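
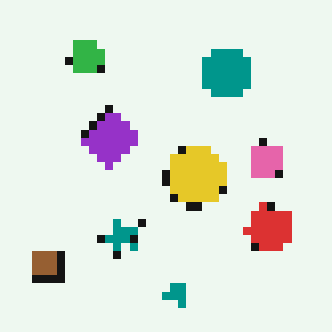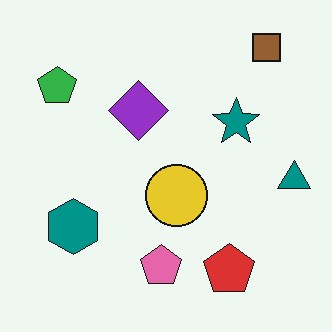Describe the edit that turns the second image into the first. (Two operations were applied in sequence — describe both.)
This is the original image transposed (reflected across the top-left ↔ bottom-right diagonal), then moderately pixelated.

Shapes have swapped their row and column positions — what was in the top-right is now in the bottom-left — a diagonal reflection. Shapes are reduced to large square blocks; fine edges and outlines are lost — a downscale-then-upscale (mosaic) effect.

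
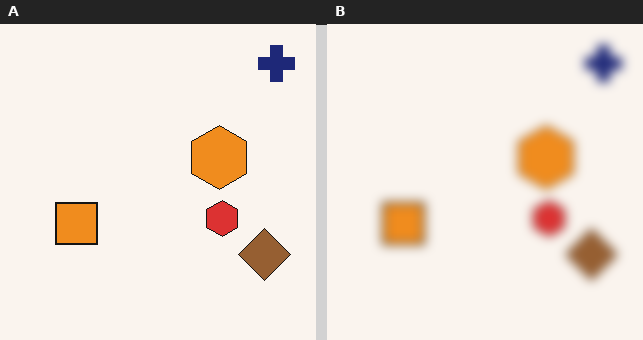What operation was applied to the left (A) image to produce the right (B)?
The transformation is: heavily blurred.

Shape edges and outlines are uniformly softened across the whole image.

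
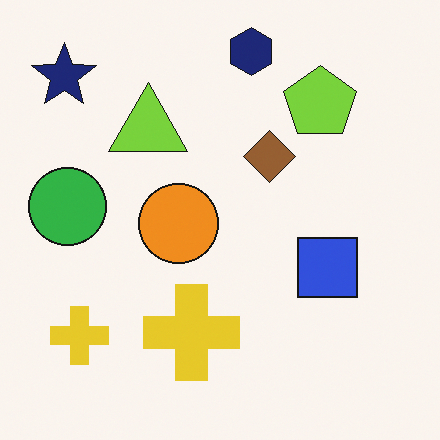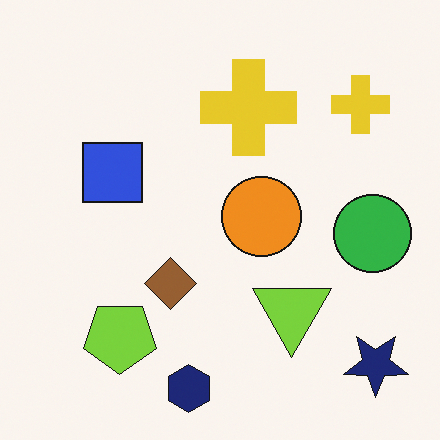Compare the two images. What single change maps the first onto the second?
The image was rotated 180°.

The navy star sits in the top-left of the first image and the bottom-right of the second — consistent with a whole-image 180° rotation.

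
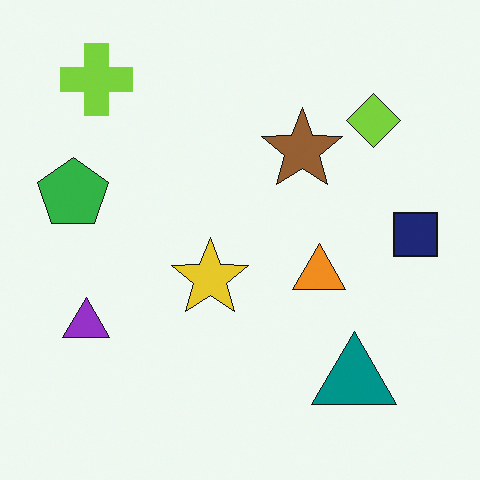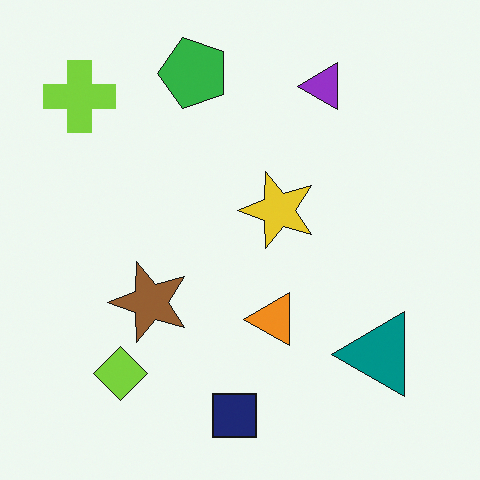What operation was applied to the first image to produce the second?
This is the original image transposed (reflected across the top-left ↔ bottom-right diagonal).

Shapes have swapped their row and column positions — what was in the top-right is now in the bottom-left — a diagonal reflection.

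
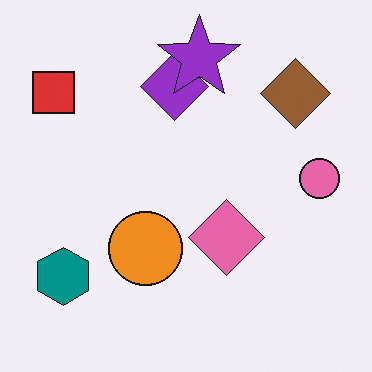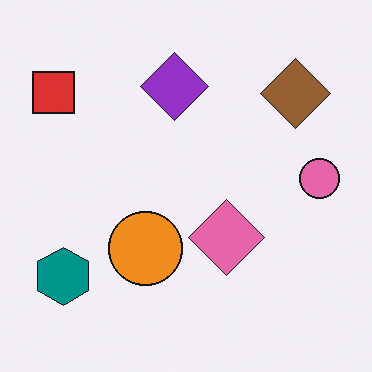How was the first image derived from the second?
The first image is the second overlaid with an additional purple star.

A purple star appears in the first image that is absent from the second.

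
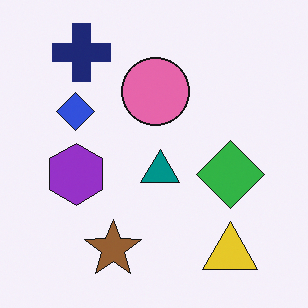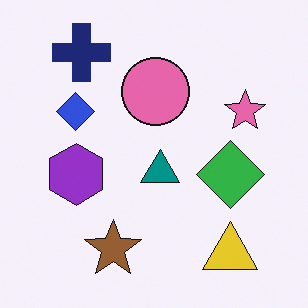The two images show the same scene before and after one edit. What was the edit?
The transformation is: overlaid with an additional pink star.

A pink star appears in the second image that is absent from the first.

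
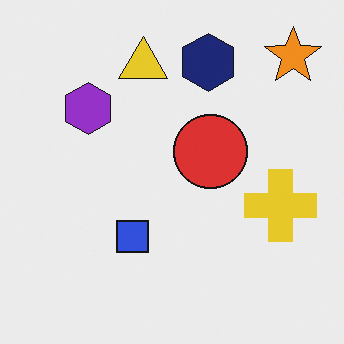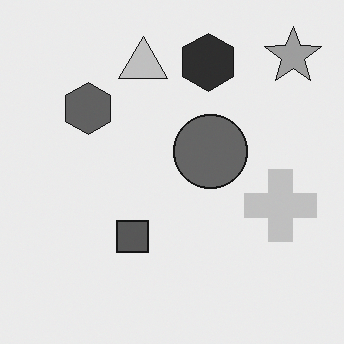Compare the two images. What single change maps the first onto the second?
This is the original image converted to grayscale.

All color is removed — every shape is now a shade of grey.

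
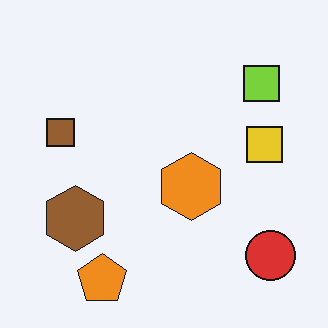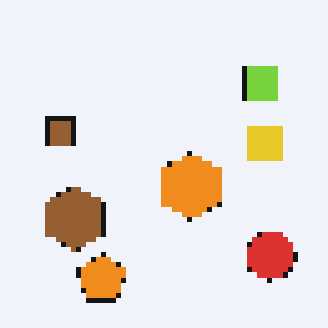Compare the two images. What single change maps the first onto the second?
Lightly pixelated (a mild mosaic effect).

Shapes are reduced to large square blocks; fine edges and outlines are lost — a downscale-then-upscale (mosaic) effect.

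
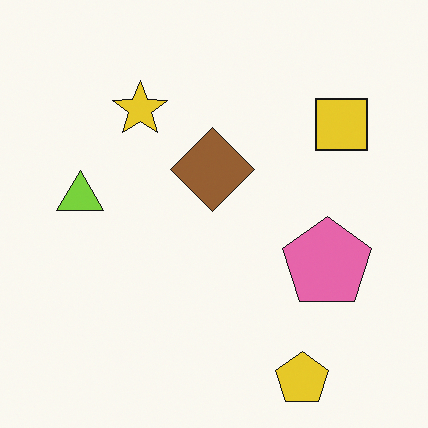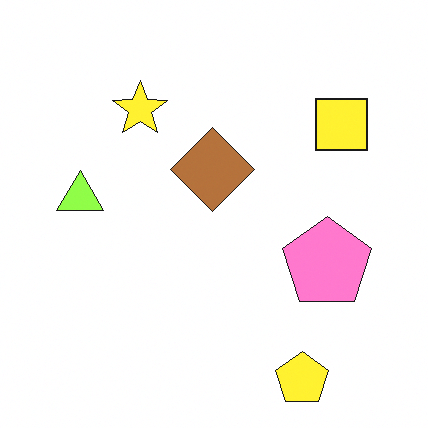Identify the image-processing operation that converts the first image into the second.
Slightly brightened.

Every pixel — background and shapes alike — is uniformly brightened.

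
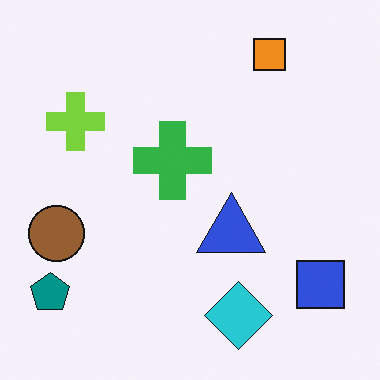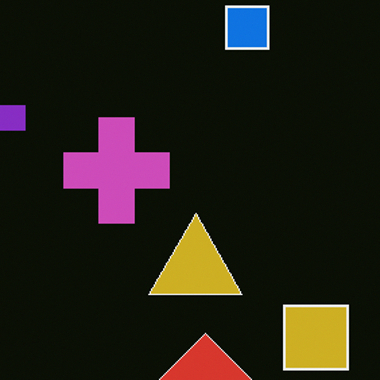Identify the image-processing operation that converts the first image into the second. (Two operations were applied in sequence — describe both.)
Color-inverted (negative), then cropped slightly and scaled back up.

The light background has become dark and every shape's color is its complement — a photographic negative. The visible shapes are larger and the field of view is narrower; shapes near the original edges may be partly or wholly outside the frame — a crop-and-rescale.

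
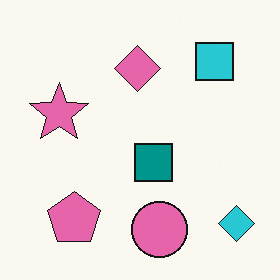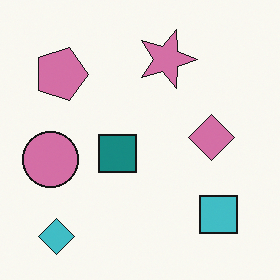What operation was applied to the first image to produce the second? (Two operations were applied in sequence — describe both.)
Rotated 90° clockwise, then slightly desaturated.

The cyan diamond sits in the bottom-right of the first image and the bottom-left of the second — consistent with a whole-image 90° clockwise rotation. All colors are more muted and greyish — a global saturation change.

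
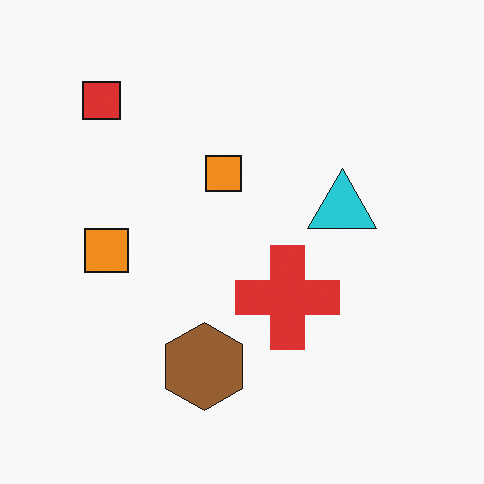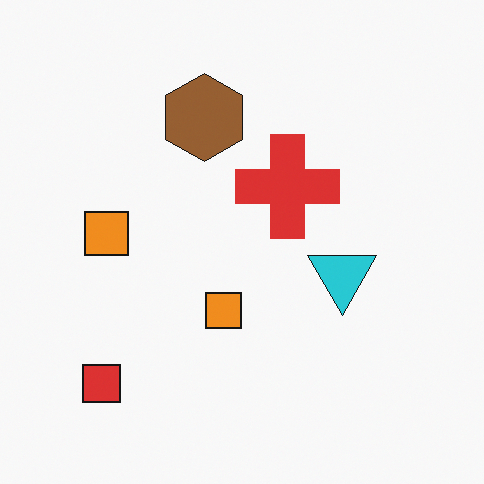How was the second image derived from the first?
Flipped vertically (top ↔ bottom).

The red square is in the top-left of the first image and the bottom-left of the second — shapes on opposite sides of the horizontal midline have swapped in a mirror flip.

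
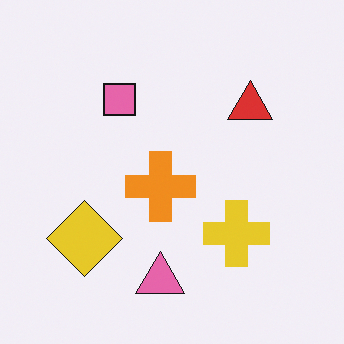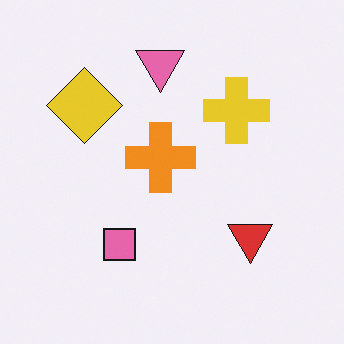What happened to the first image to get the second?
The image was flipped vertically (top ↔ bottom).

The pink triangle is in the bottom of the first image and the top of the second — shapes on opposite sides of the horizontal midline have swapped in a mirror flip.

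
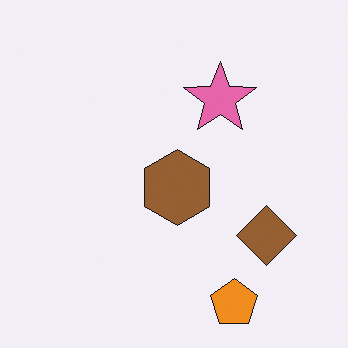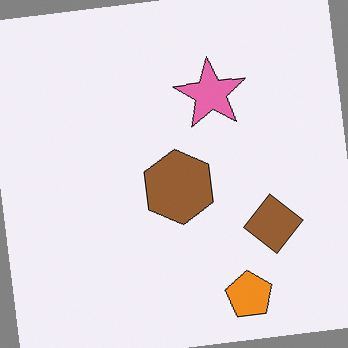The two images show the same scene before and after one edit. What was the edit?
This is the original image rotated counter-clockwise by a small amount.

Every shape is tilted by the same angle and the image corners show triangular fill wedges — a whole-image rotation by a non-right angle.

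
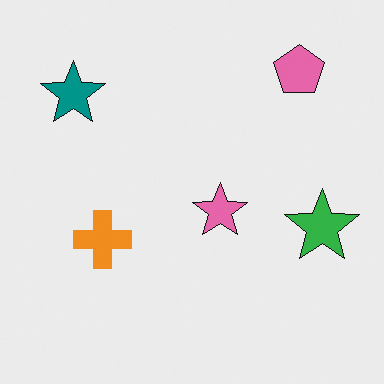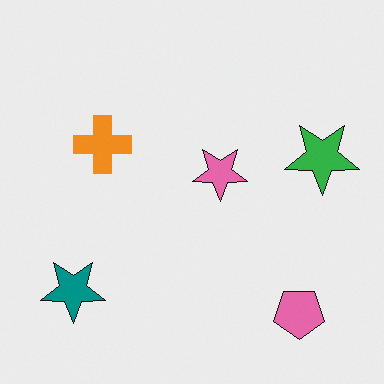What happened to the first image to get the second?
Flipped vertically (top ↔ bottom).

The pink pentagon is in the top-right of the first image and the bottom-right of the second — shapes on opposite sides of the horizontal midline have swapped in a mirror flip.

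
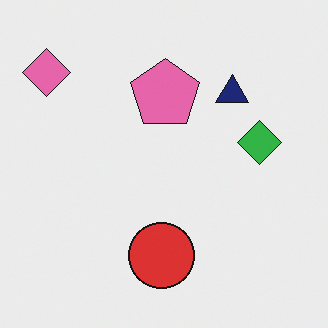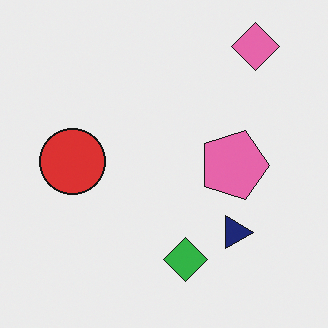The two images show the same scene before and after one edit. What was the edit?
The image was rotated 90° clockwise.

The pink diamond sits in the top-left of the first image and the top-right of the second — consistent with a whole-image 90° clockwise rotation.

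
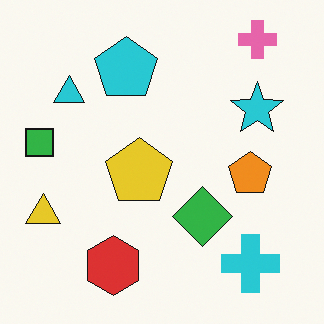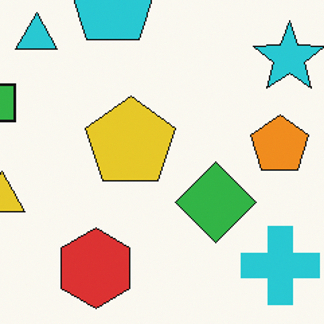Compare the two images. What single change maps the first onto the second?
The second image is the first cropped to a modestly smaller region and rescaled.

The visible shapes are larger and the field of view is narrower; shapes near the original edges may be partly or wholly outside the frame — a crop-and-rescale.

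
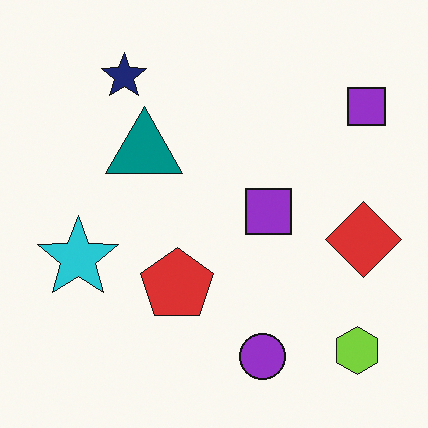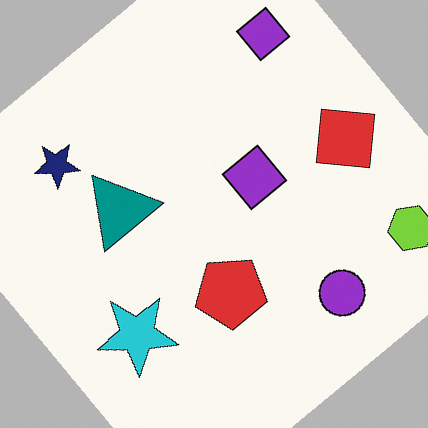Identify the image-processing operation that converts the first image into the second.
The transformation is: rotated counter-clockwise by a large amount — several tens of degrees.

Every shape is tilted by the same angle and the image corners show triangular fill wedges — a whole-image rotation by a non-right angle.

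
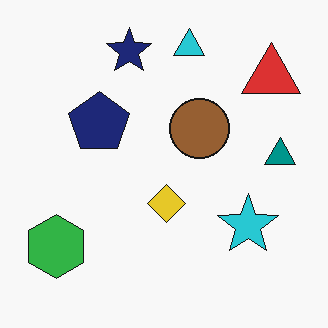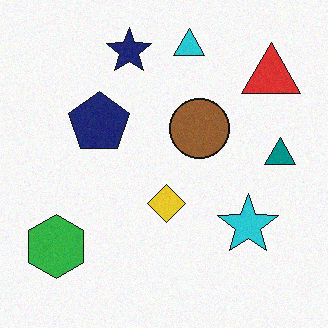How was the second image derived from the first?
Degraded with light additive noise.

Random speckle covers the whole image, including the flat background.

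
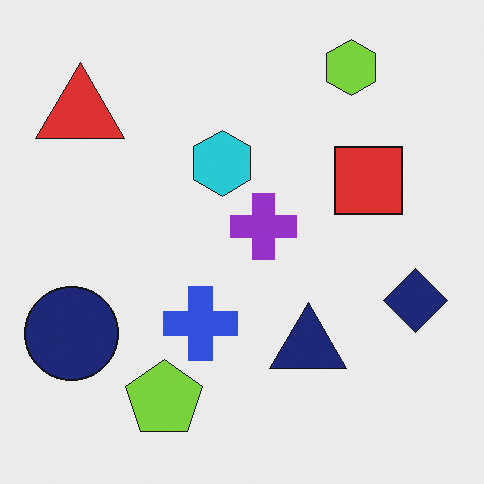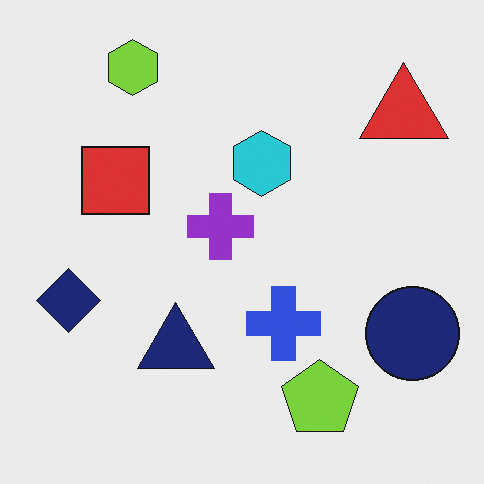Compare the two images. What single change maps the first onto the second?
The image was flipped horizontally (left ↔ right).

The navy diamond is in the right of the first image and the left of the second — shapes on opposite sides of the vertical midline have swapped in a mirror flip.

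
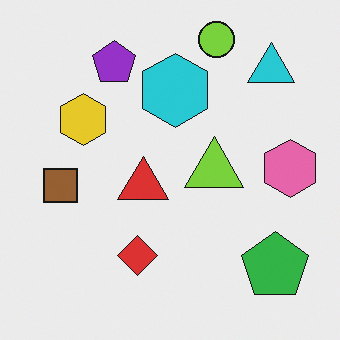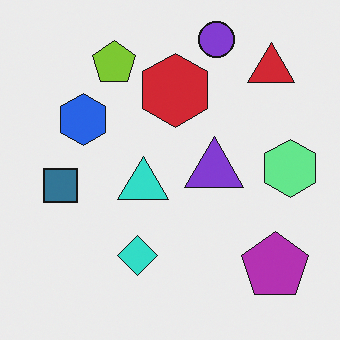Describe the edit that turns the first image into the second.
Hue-shifted through roughly half the color wheel.

Every shape's color has rotated by the same amount around the hue wheel — a uniform hue shift.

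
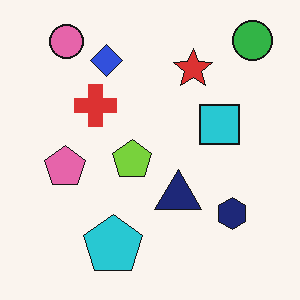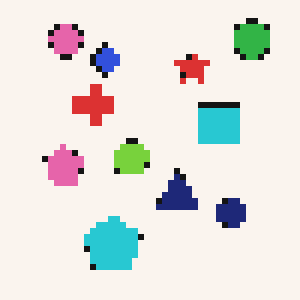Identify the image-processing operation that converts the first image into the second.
Moderately pixelated.

Shapes are reduced to large square blocks; fine edges and outlines are lost — a downscale-then-upscale (mosaic) effect.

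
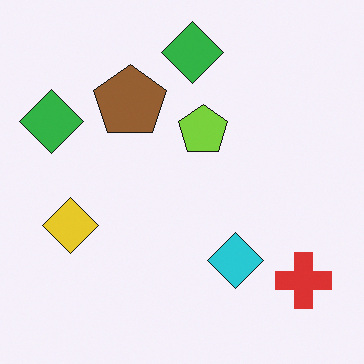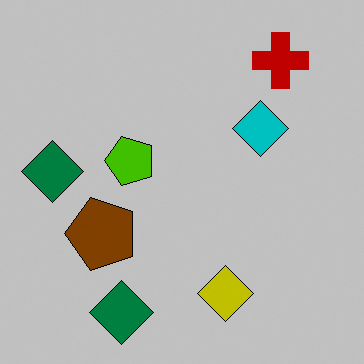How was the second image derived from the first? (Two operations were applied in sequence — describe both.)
The transformation is: rotated 90° counter-clockwise, then aggressively posterized.

The red cross sits in the bottom-right of the first image and the top-right of the second — consistent with a whole-image 90° counter-clockwise rotation. Each flat color has snapped to a coarser quantized level — most visibly, the near-white background has dropped to a flat grey.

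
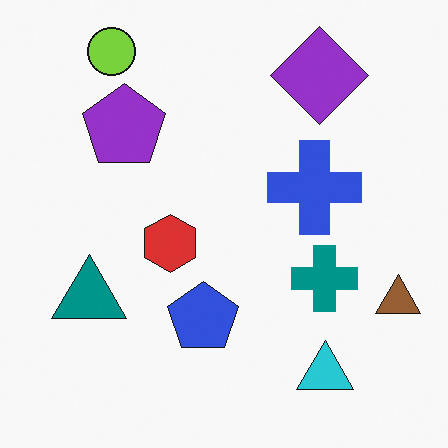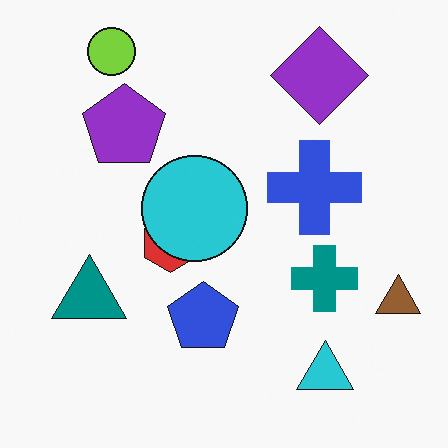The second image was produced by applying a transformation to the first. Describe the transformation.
It was overlaid with an additional cyan circle.

A cyan circle appears in the second image that is absent from the first.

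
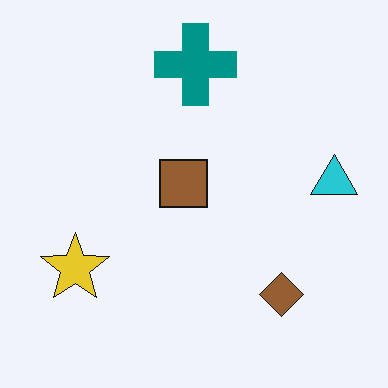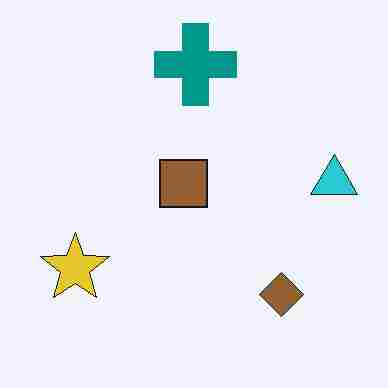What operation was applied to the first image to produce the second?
The transformation is: degraded with heavy JPEG compression.

Blocky 8×8 compression artifacts appear around shape edges and the flat background shows ringing — characteristic JPEG degradation.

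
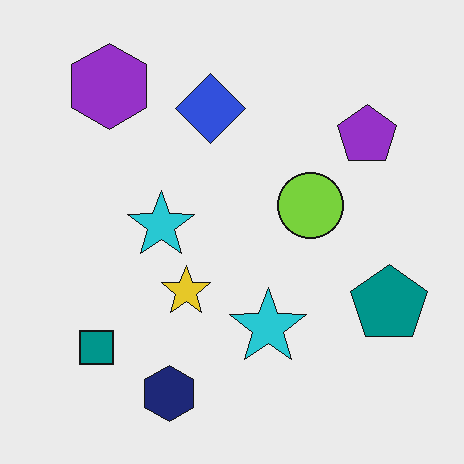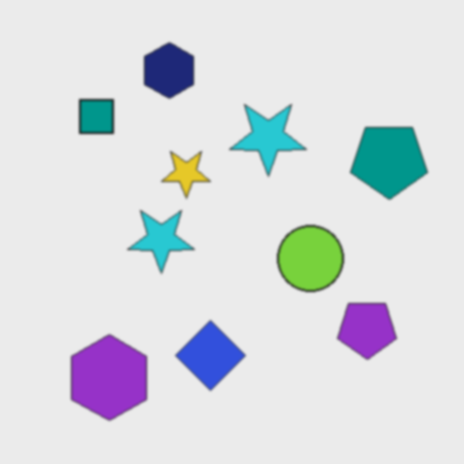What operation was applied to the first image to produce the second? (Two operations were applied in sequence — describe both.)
The second image is the first given a subtle gaussian blur, then flipped vertically (top ↔ bottom).

Shape edges and outlines are uniformly softened across the whole image. The navy hexagon is in the bottom of the first image and the top of the second — shapes on opposite sides of the horizontal midline have swapped in a mirror flip.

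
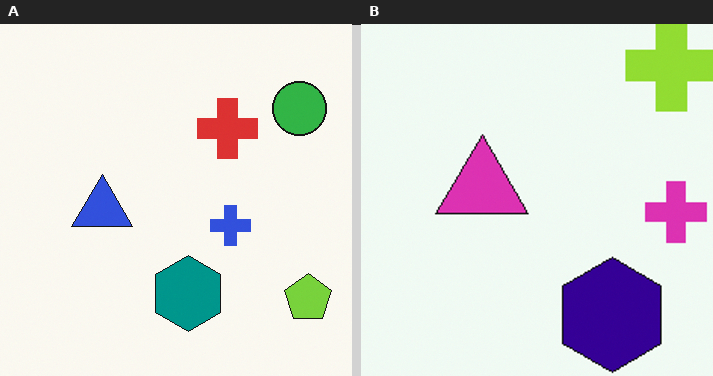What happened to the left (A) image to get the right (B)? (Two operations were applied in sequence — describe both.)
The right (B) image is the left (A) hue-shifted noticeably, then cropped to a modestly smaller region and rescaled.

Every shape's color has rotated by the same amount around the hue wheel — a uniform hue shift. The visible shapes are larger and the field of view is narrower; shapes near the original edges may be partly or wholly outside the frame — a crop-and-rescale.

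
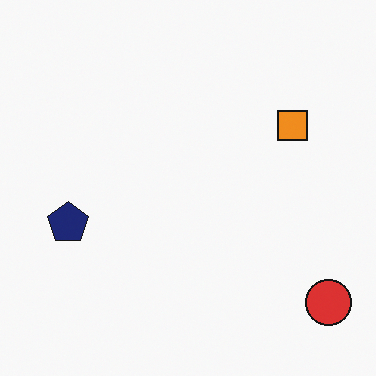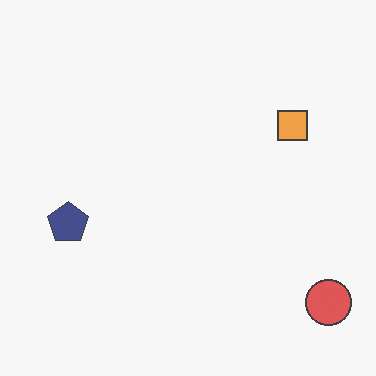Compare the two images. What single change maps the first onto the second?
This is the original image given slightly reduced contrast.

Tones are pushed toward mid-grey across the whole image — a global contrast change.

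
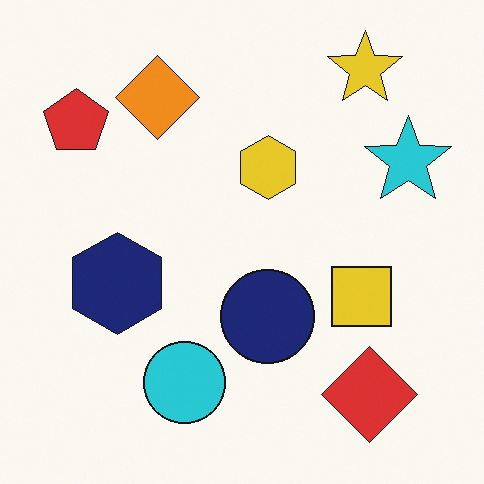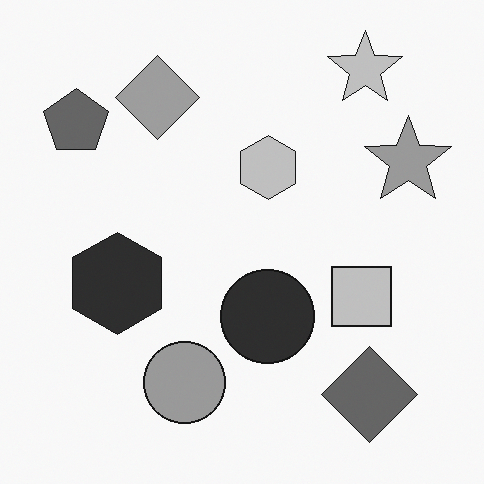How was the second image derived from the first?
It was converted to grayscale.

All color is removed — every shape is now a shade of grey.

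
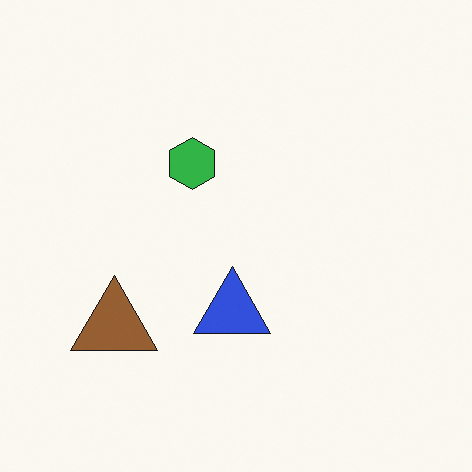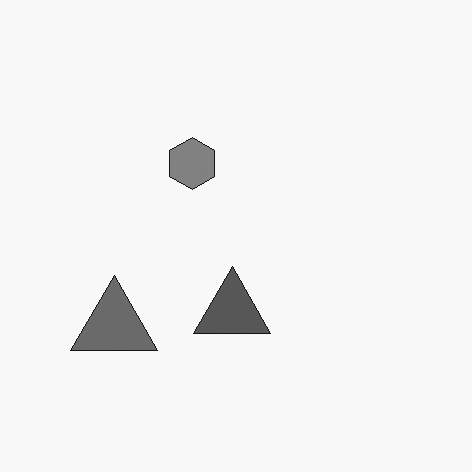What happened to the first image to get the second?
This is the original image converted to grayscale.

All color is removed — every shape is now a shade of grey.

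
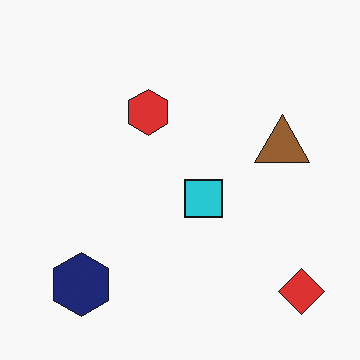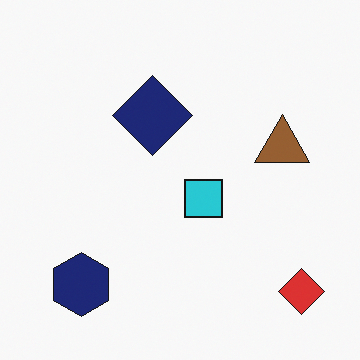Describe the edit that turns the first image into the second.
This is the original image overlaid with an additional navy diamond.

A navy diamond appears in the second image that is absent from the first.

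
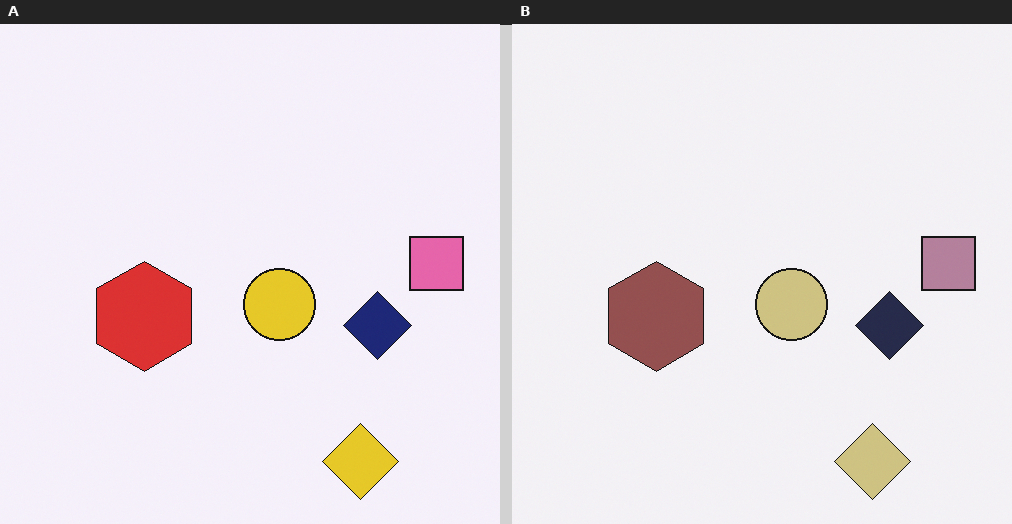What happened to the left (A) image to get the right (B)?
The right (B) image is the left (A) made much more muted (saturation change).

All colors are more muted and greyish — a global saturation change.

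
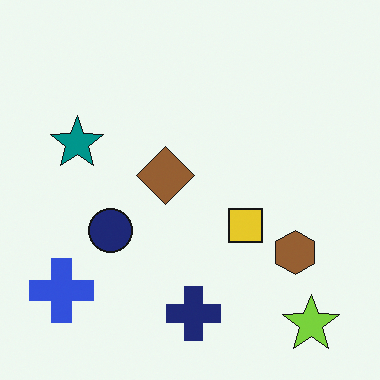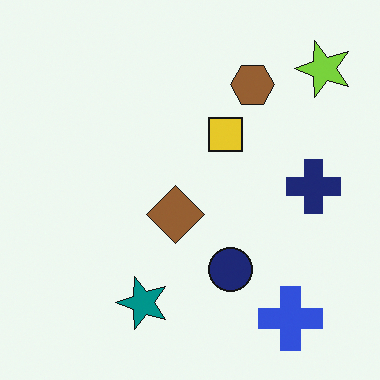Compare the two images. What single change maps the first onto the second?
It was rotated 90° counter-clockwise.

The lime star sits in the bottom-right of the first image and the top-right of the second — consistent with a whole-image 90° counter-clockwise rotation.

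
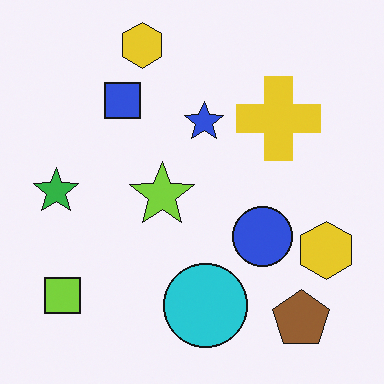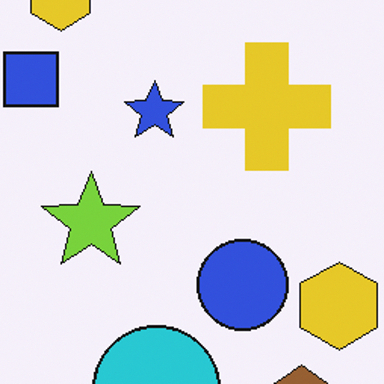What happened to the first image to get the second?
The image was cropped to a modestly smaller region and rescaled.

The visible shapes are larger and the field of view is narrower; shapes near the original edges may be partly or wholly outside the frame — a crop-and-rescale.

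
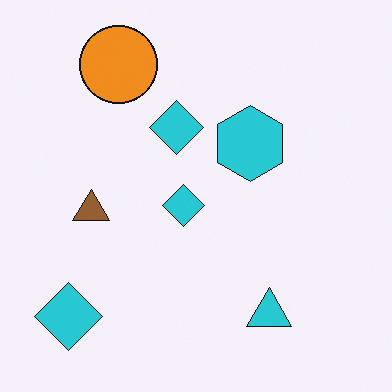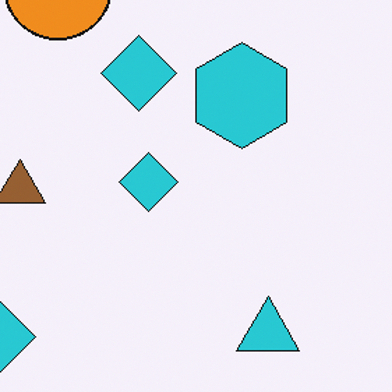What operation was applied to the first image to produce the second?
It was cropped slightly and scaled back up.

The visible shapes are larger and the field of view is narrower; shapes near the original edges may be partly or wholly outside the frame — a crop-and-rescale.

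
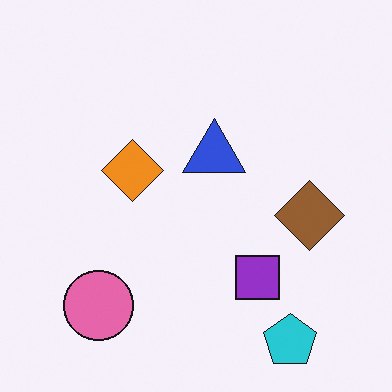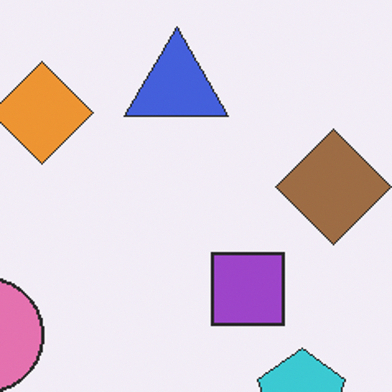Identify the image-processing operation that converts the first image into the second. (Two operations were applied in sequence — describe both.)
This is the original image cropped tightly and scaled back up, then given slightly reduced contrast.

The visible shapes are larger and the field of view is narrower; shapes near the original edges may be partly or wholly outside the frame — a crop-and-rescale. Tones are pushed toward mid-grey across the whole image — a global contrast change.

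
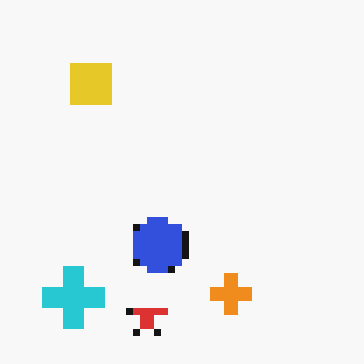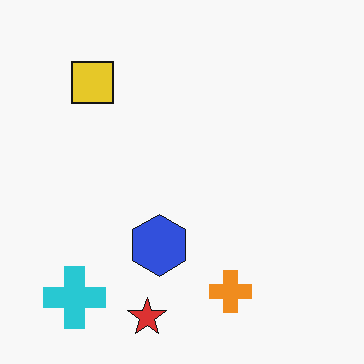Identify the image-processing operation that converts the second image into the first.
It was moderately pixelated.

Shapes are reduced to large square blocks; fine edges and outlines are lost — a downscale-then-upscale (mosaic) effect.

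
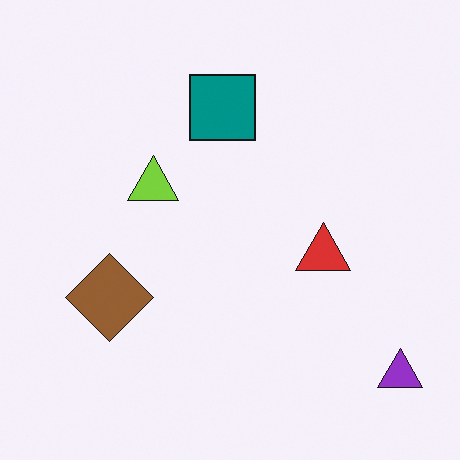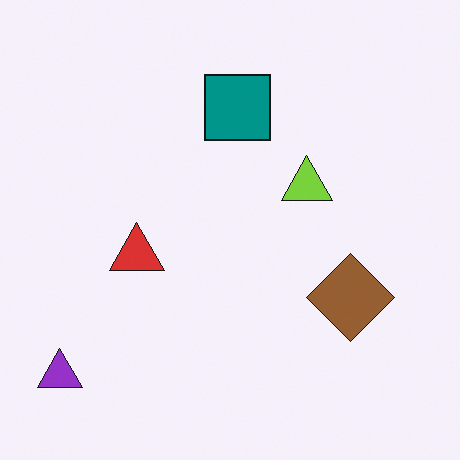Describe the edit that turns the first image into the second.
It was flipped horizontally (left ↔ right).

The purple triangle is in the bottom-right of the first image and the bottom-left of the second — shapes on opposite sides of the vertical midline have swapped in a mirror flip.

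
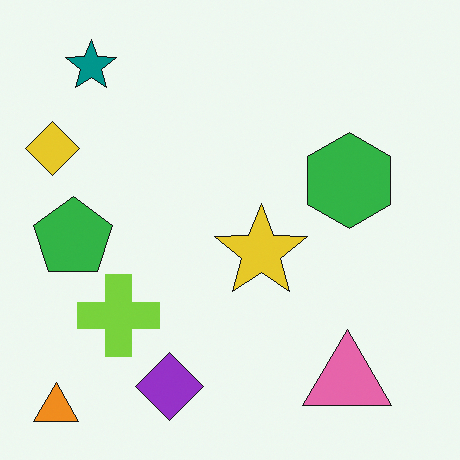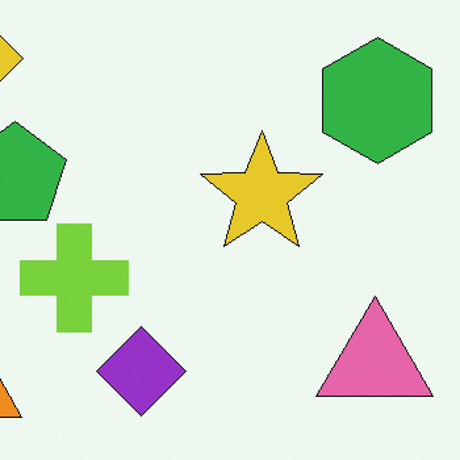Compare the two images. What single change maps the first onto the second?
The image was cropped slightly and scaled back up.

The visible shapes are larger and the field of view is narrower; shapes near the original edges may be partly or wholly outside the frame — a crop-and-rescale.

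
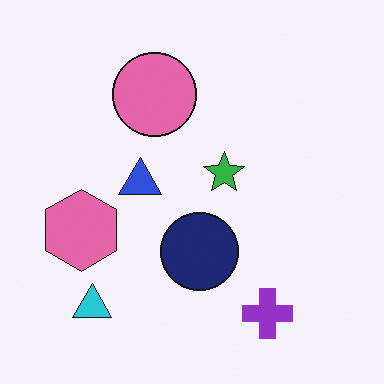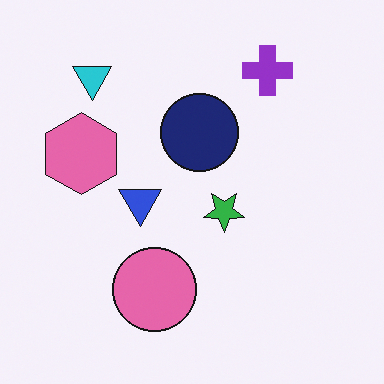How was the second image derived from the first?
Flipped vertically (top ↔ bottom).

The purple cross is in the bottom-right of the first image and the top-right of the second — shapes on opposite sides of the horizontal midline have swapped in a mirror flip.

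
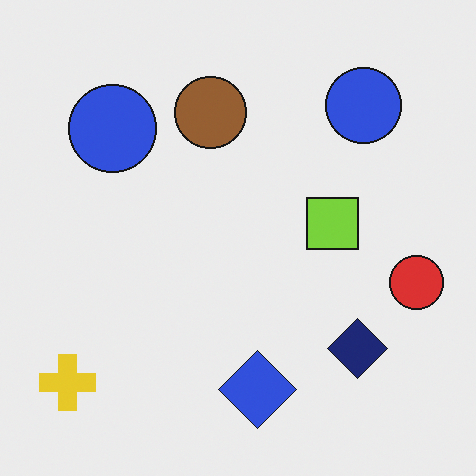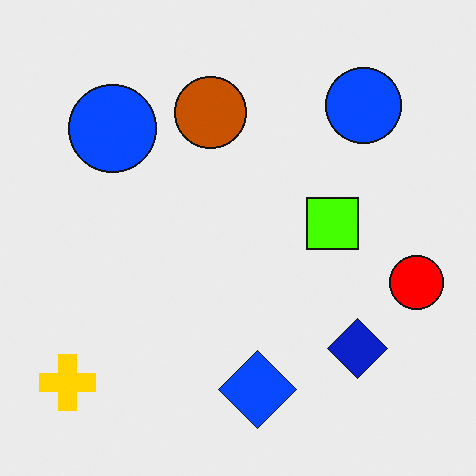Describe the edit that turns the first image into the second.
The second image is the first heavily oversaturated.

All colors are more vivid — a global saturation change.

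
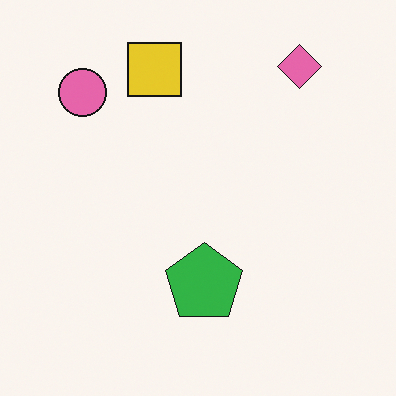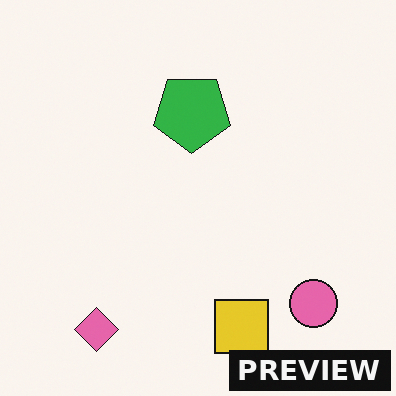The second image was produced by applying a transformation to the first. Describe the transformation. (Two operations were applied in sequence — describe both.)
The transformation is: rotated 180°, then watermarked with the text "PREVIEW" in the lower-right corner.

The pink diamond sits in the top-right of the first image and the bottom-left of the second — consistent with a whole-image 180° rotation. A dark label reading "PREVIEW" appears in the lower-right corner.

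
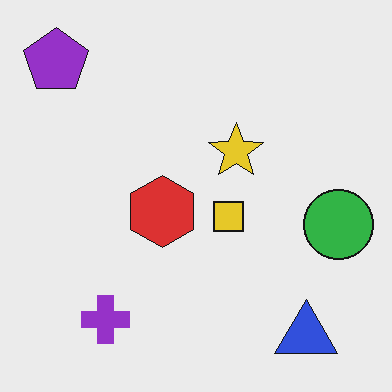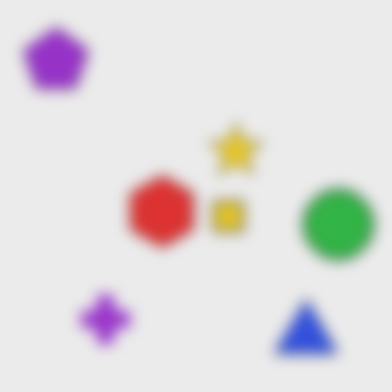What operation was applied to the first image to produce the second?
The image was strongly gaussian-blurred.

Shape edges and outlines are uniformly softened across the whole image.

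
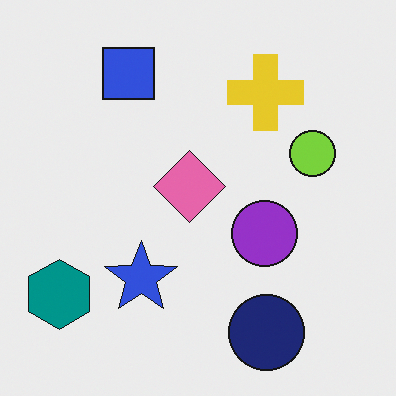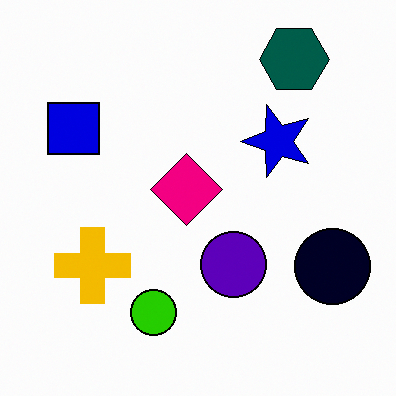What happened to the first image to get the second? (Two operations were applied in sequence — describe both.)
It was given much higher contrast, then transposed (reflected across the top-left ↔ bottom-right diagonal).

Tones are pushed away from mid-grey across the whole image — a global contrast change. Shapes have swapped their row and column positions — what was in the top-right is now in the bottom-left — a diagonal reflection.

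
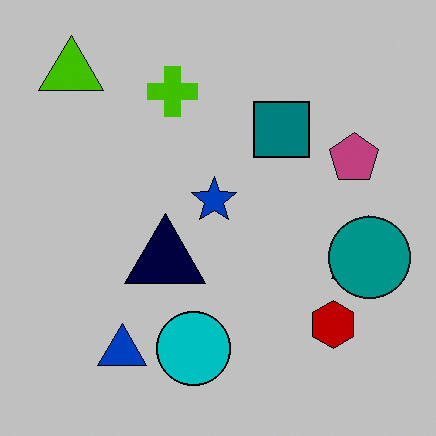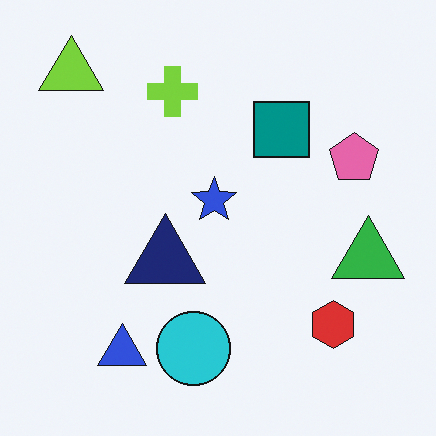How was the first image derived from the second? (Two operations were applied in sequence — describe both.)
The transformation is: aggressively posterized, then overlaid with an additional teal circle.

Each flat color has snapped to a coarser quantized level — most visibly, the near-white background has dropped to a flat grey. A teal circle appears in the first image that is absent from the second.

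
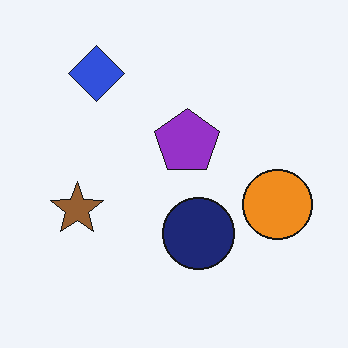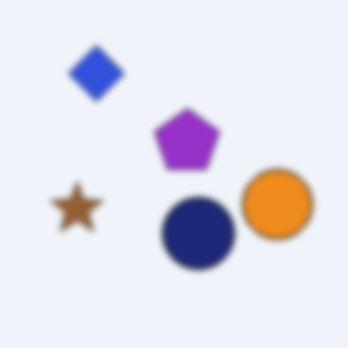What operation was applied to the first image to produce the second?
It was noticeably gaussian-blurred.

Shape edges and outlines are uniformly softened across the whole image.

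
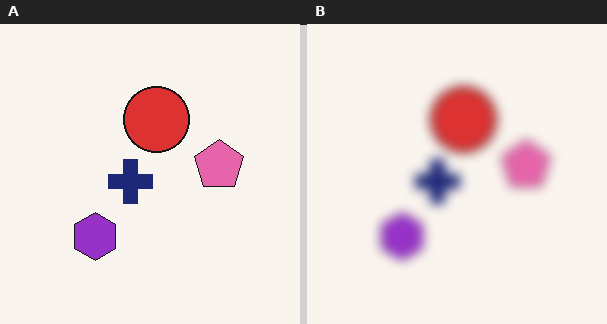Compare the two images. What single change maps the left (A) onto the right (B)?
Strongly gaussian-blurred.

Shape edges and outlines are uniformly softened across the whole image.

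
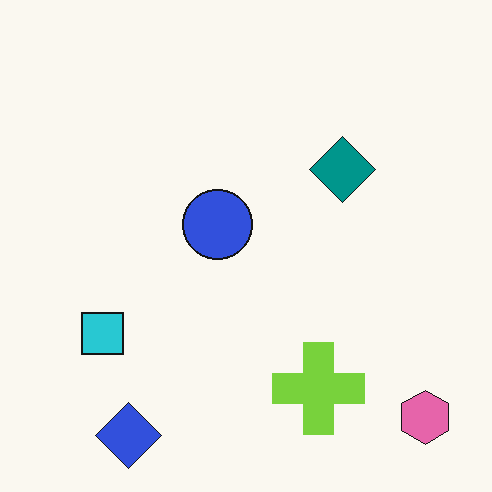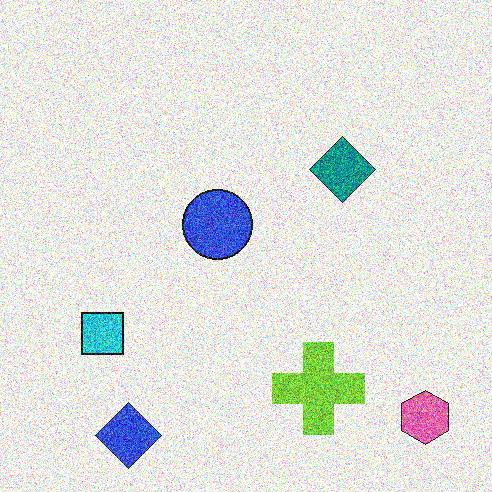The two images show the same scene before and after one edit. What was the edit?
The image was degraded with strong gaussian noise.

Random speckle covers the whole image, including the flat background.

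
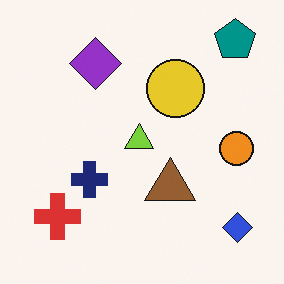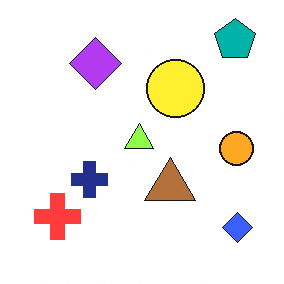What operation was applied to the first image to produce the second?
The image was slightly brightened.

Every pixel — background and shapes alike — is uniformly brightened.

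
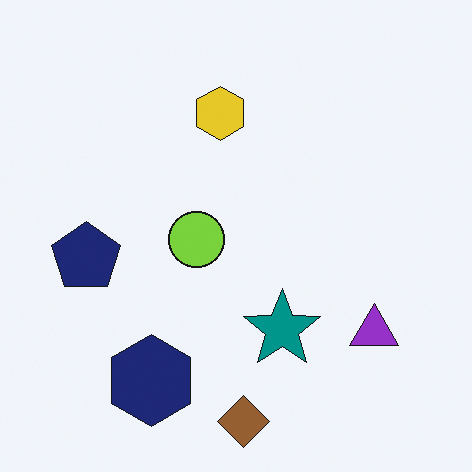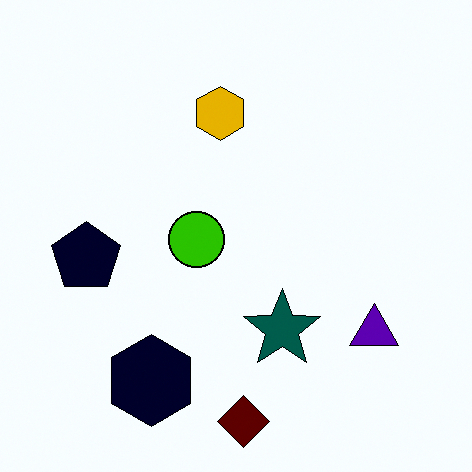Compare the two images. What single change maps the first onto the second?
It was boosted in contrast.

Tones are pushed away from mid-grey across the whole image — a global contrast change.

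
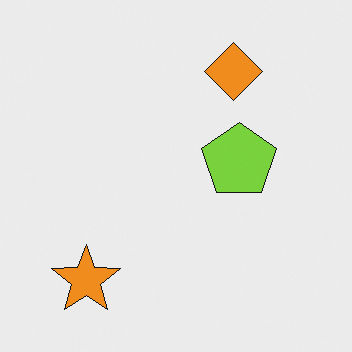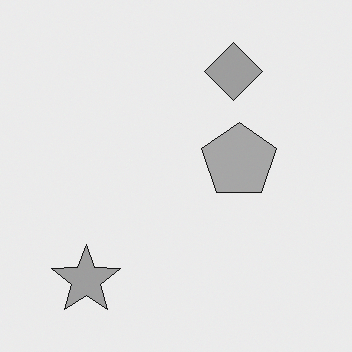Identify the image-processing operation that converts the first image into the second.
Converted to grayscale.

All color is removed — every shape is now a shade of grey.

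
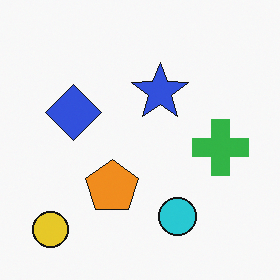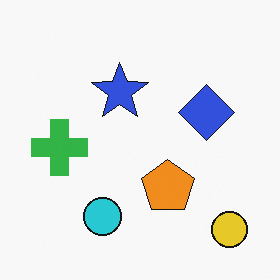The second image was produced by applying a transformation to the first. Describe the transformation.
It was flipped horizontally (left ↔ right).

The yellow circle is in the bottom-left of the first image and the bottom-right of the second — shapes on opposite sides of the vertical midline have swapped in a mirror flip.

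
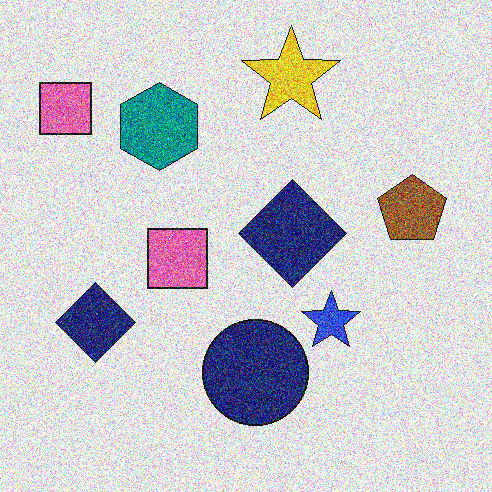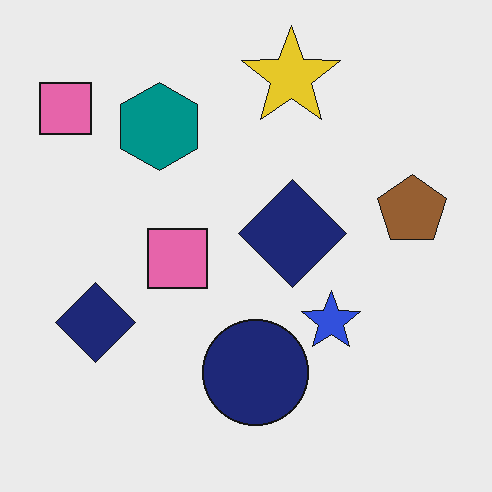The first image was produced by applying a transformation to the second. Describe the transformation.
The first image is the second degraded with heavy additive noise.

Random speckle covers the whole image, including the flat background.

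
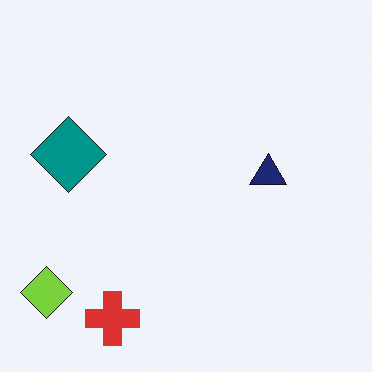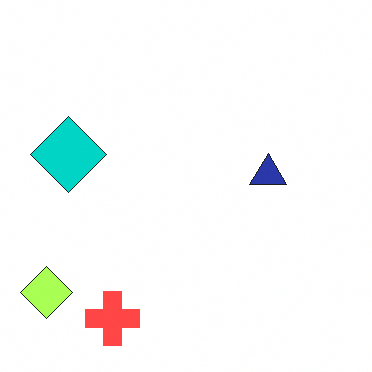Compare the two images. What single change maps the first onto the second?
This is the original image noticeably brightened.

Every pixel — background and shapes alike — is uniformly brightened.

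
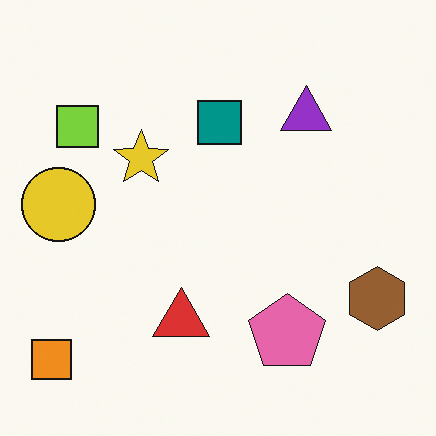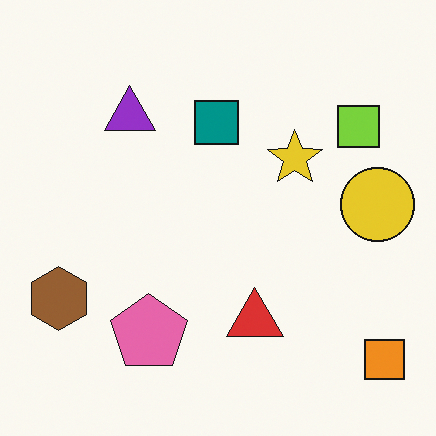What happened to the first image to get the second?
The transformation is: flipped horizontally (left ↔ right).

The orange square is in the bottom-left of the first image and the bottom-right of the second — shapes on opposite sides of the vertical midline have swapped in a mirror flip.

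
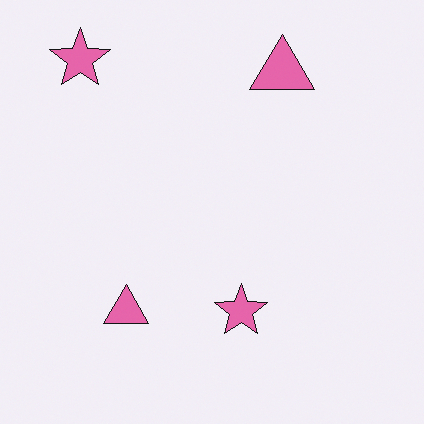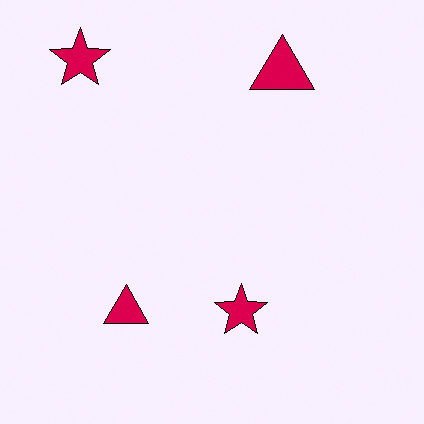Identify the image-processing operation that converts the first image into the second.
The second image is the first boosted in contrast.

Tones are pushed away from mid-grey across the whole image — a global contrast change.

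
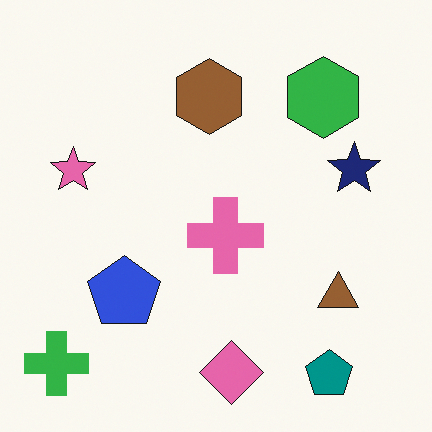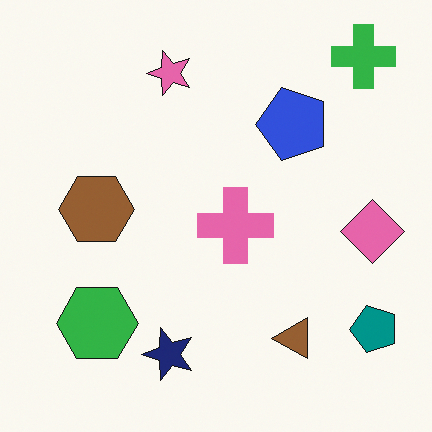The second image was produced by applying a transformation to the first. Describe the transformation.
The second image is the first transposed (reflected across the top-left ↔ bottom-right diagonal).

Shapes have swapped their row and column positions — what was in the top-right is now in the bottom-left — a diagonal reflection.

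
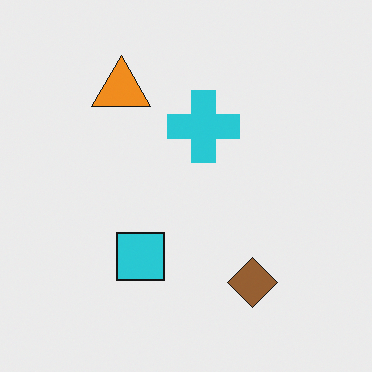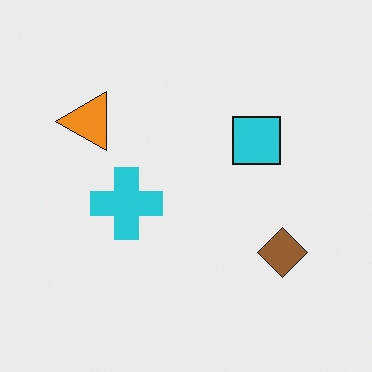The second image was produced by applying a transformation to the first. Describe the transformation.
The transformation is: transposed (reflected across the top-left ↔ bottom-right diagonal).

Shapes have swapped their row and column positions — what was in the top-right is now in the bottom-left — a diagonal reflection.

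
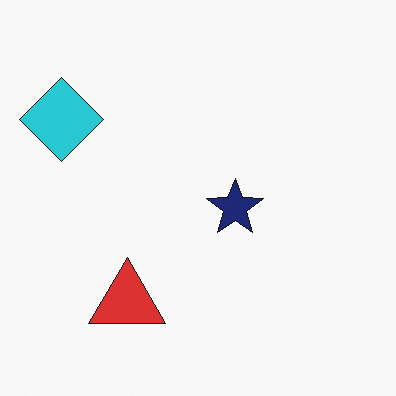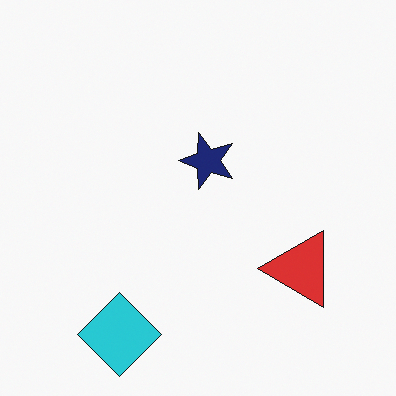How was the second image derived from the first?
The image was rotated 90° counter-clockwise.

The cyan diamond sits in the top-left of the first image and the bottom-left of the second — consistent with a whole-image 90° counter-clockwise rotation.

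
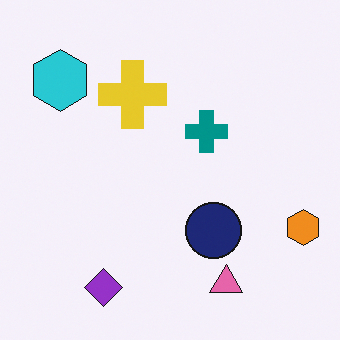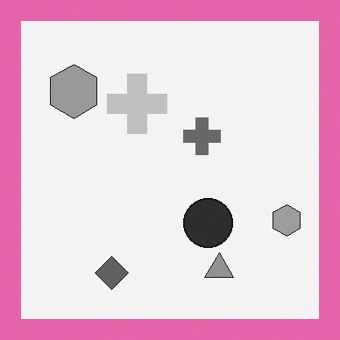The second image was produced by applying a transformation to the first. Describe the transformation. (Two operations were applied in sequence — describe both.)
The transformation is: converted to grayscale, then framed with a pink border.

All color is removed — every shape is now a shade of grey. A solid pink frame runs around the edge of the second image, with the content slightly shrunk inside it.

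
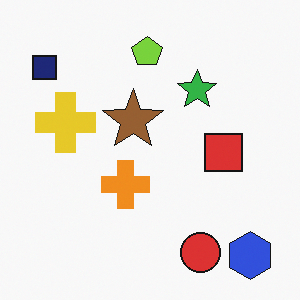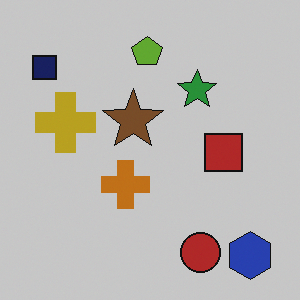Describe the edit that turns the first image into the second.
It was darkened a little.

Every pixel — background and shapes alike — is uniformly darkened.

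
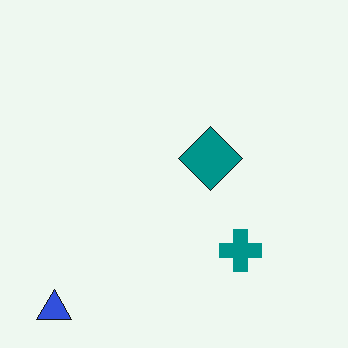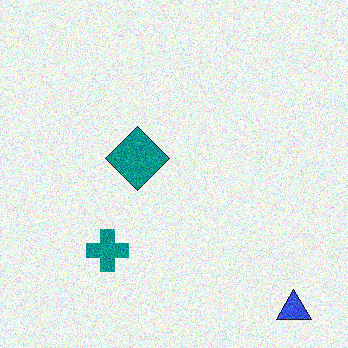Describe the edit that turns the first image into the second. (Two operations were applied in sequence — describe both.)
It was flipped horizontally (left ↔ right), then degraded with visible gaussian noise.

The blue triangle is in the bottom-left of the first image and the bottom-right of the second — shapes on opposite sides of the vertical midline have swapped in a mirror flip. Random speckle covers the whole image, including the flat background.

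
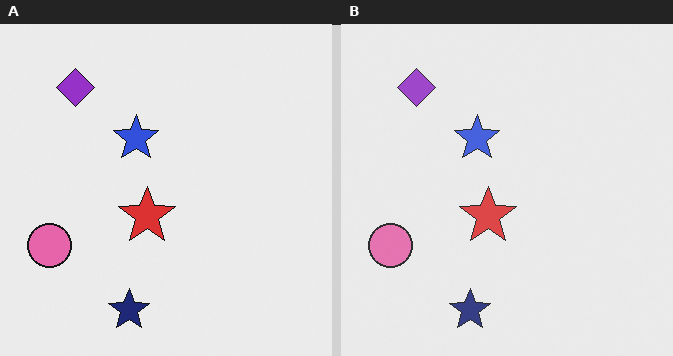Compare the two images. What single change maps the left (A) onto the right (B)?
Given slightly reduced contrast.

Tones are pushed toward mid-grey across the whole image — a global contrast change.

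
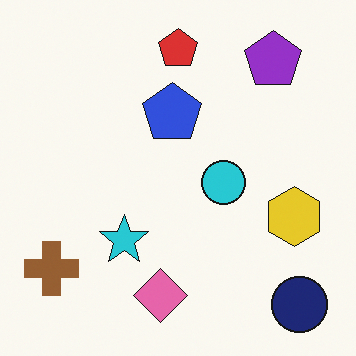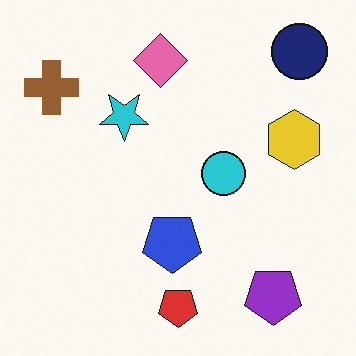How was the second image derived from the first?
The transformation is: flipped vertically (top ↔ bottom).

The red pentagon is in the top of the first image and the bottom of the second — shapes on opposite sides of the horizontal midline have swapped in a mirror flip.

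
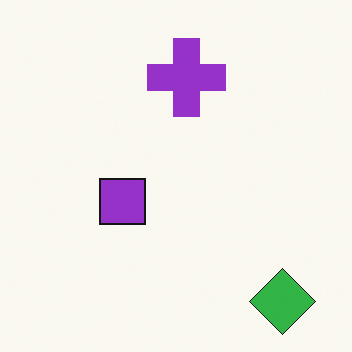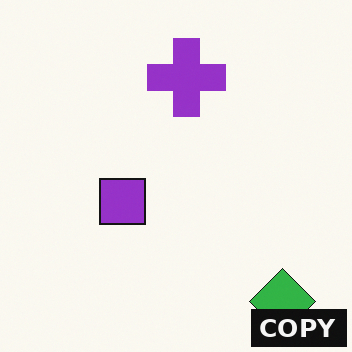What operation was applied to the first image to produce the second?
It was watermarked with the text "COPY" in the lower-right corner.

A dark label reading "COPY" appears in the lower-right corner.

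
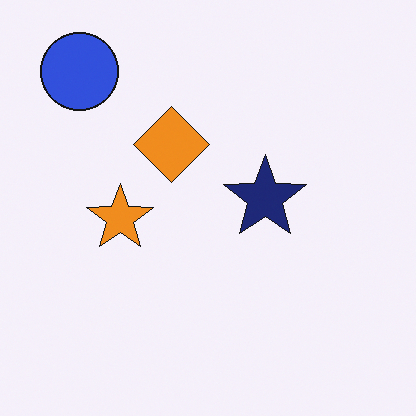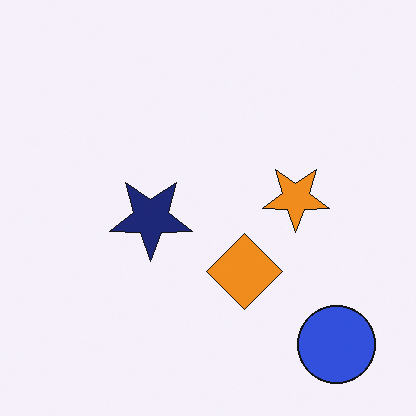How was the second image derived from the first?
This is the original image rotated 180°.

The blue circle sits in the top-left of the first image and the bottom-right of the second — consistent with a whole-image 180° rotation.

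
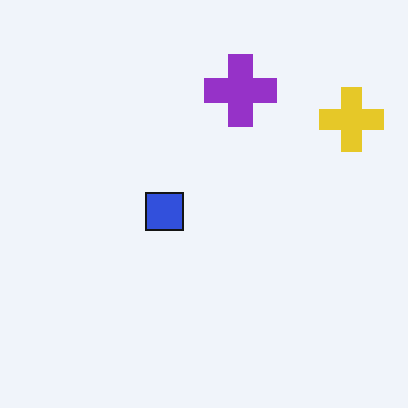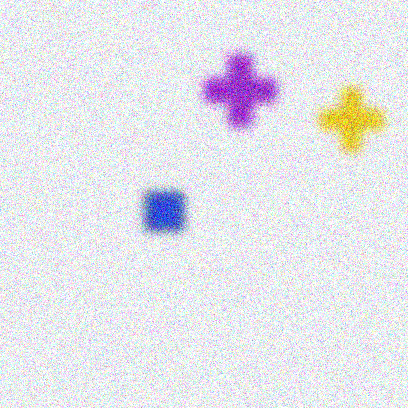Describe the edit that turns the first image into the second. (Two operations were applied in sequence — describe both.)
It was strongly gaussian-blurred, then degraded with strong gaussian noise.

Shape edges and outlines are uniformly softened across the whole image. Random speckle covers the whole image, including the flat background.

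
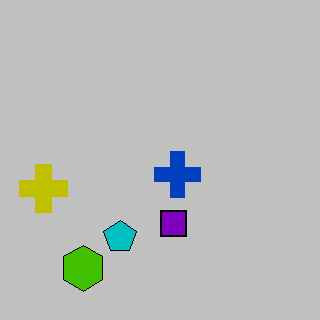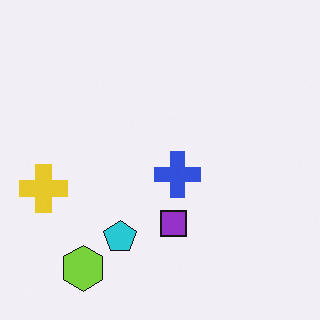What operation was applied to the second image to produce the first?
This is the original image heavily posterized to just a handful of flat colors.

Each flat color has snapped to a coarser quantized level — most visibly, the near-white background has dropped to a flat grey.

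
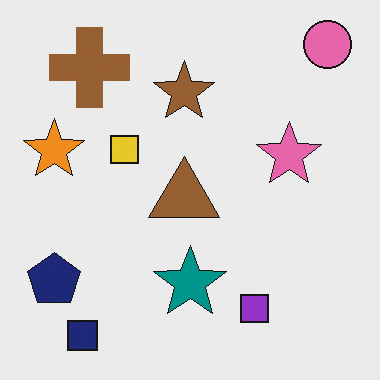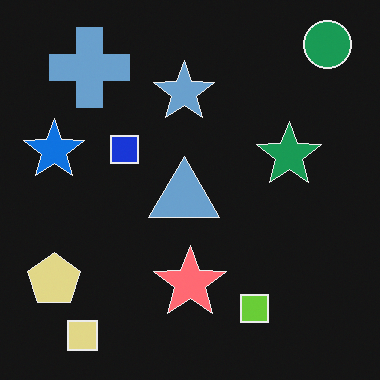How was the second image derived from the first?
The second image is the first color-inverted (negative).

The light background has become dark and every shape's color is its complement — a photographic negative.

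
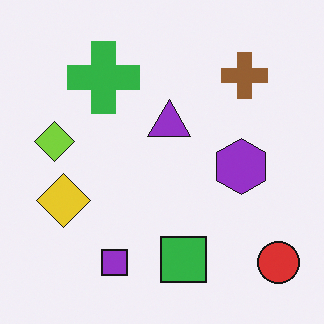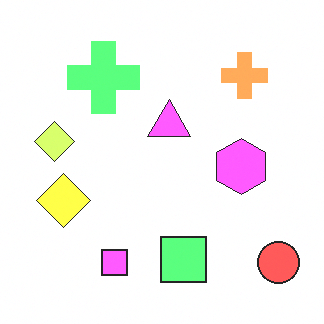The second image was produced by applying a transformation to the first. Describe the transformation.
It was substantially brightened.

Every pixel — background and shapes alike — is uniformly brightened.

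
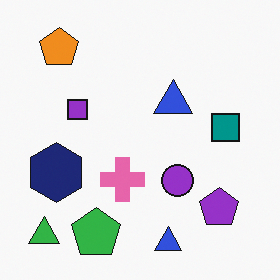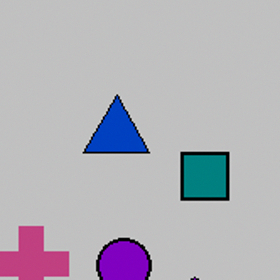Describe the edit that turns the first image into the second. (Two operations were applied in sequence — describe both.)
Heavily posterized to just a handful of flat colors, then cropped to a noticeably smaller region and rescaled.

Each flat color has snapped to a coarser quantized level — most visibly, the near-white background has dropped to a flat grey. The visible shapes are larger and the field of view is narrower; shapes near the original edges may be partly or wholly outside the frame — a crop-and-rescale.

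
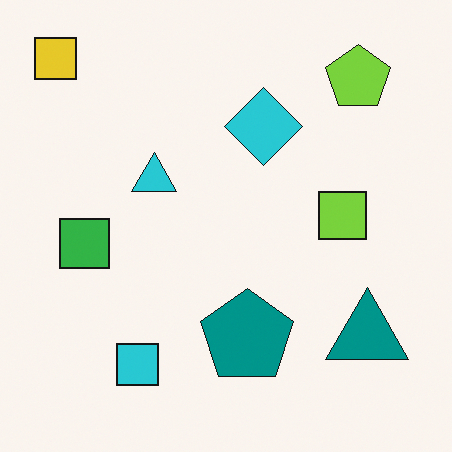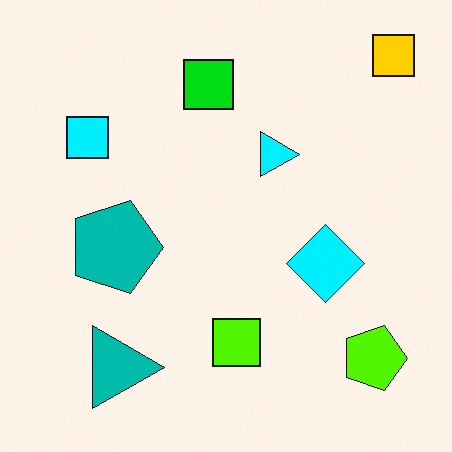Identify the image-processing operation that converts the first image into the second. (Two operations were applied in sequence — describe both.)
The second image is the first made much more vivid (saturation change), then rotated 90° clockwise.

All colors are more vivid — a global saturation change. The yellow square sits in the top-left of the first image and the top-right of the second — consistent with a whole-image 90° clockwise rotation.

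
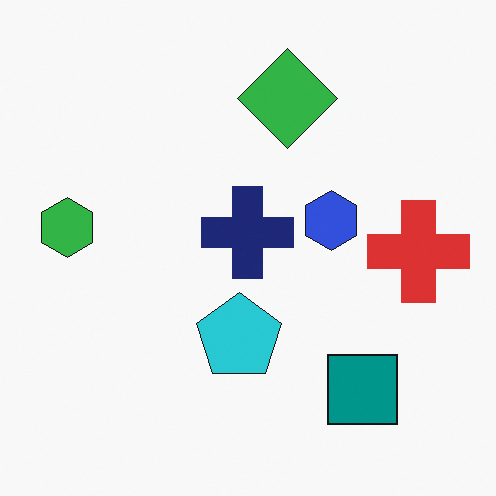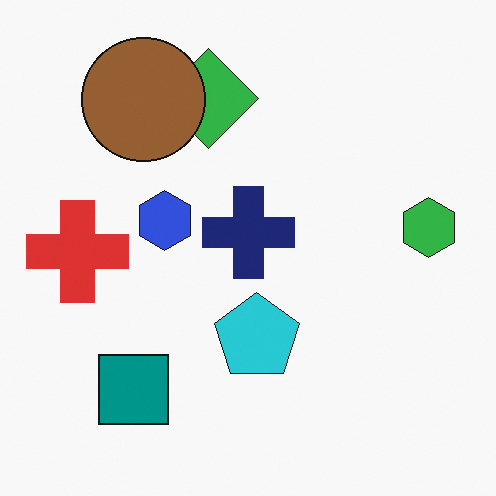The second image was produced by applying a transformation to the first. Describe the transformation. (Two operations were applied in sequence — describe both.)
Flipped horizontally (left ↔ right), then overlaid with an additional brown circle.

The green hexagon is in the left of the first image and the right of the second — shapes on opposite sides of the vertical midline have swapped in a mirror flip. A brown circle appears in the second image that is absent from the first.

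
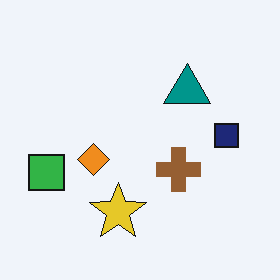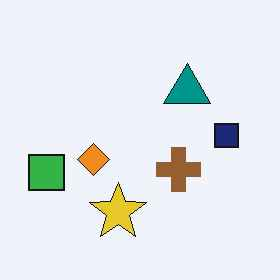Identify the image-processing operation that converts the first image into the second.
JPEG-compressed with visible artifacts.

Blocky 8×8 compression artifacts appear around shape edges and the flat background shows ringing — characteristic JPEG degradation.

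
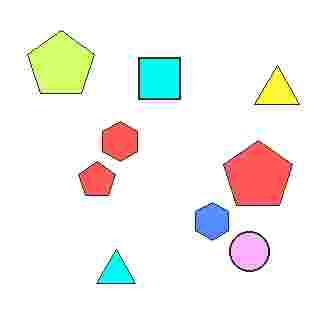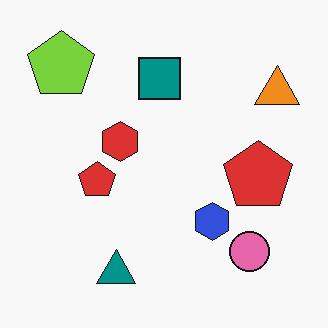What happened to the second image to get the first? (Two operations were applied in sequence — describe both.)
The image was substantially brightened, then degraded with heavy JPEG compression.

Every pixel — background and shapes alike — is uniformly brightened. Blocky 8×8 compression artifacts appear around shape edges and the flat background shows ringing — characteristic JPEG degradation.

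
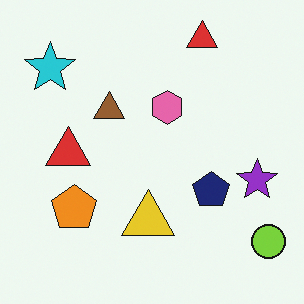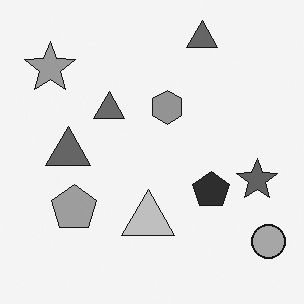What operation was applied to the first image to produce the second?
The image was converted to grayscale.

All color is removed — every shape is now a shade of grey.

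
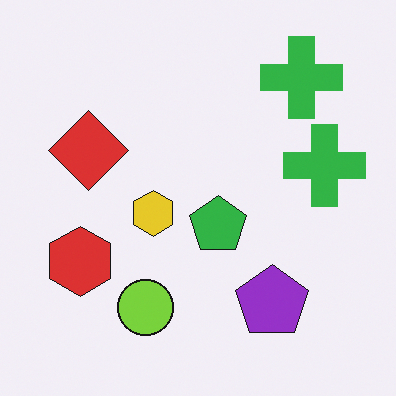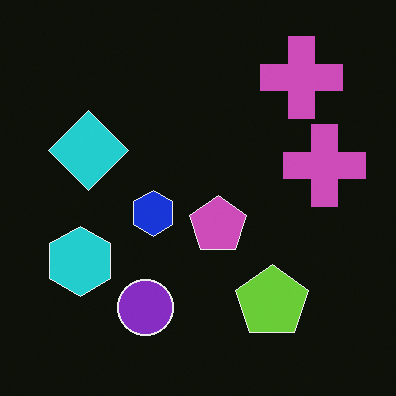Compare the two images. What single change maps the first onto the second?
The second image is the first color-inverted (negative).

The light background has become dark and every shape's color is its complement — a photographic negative.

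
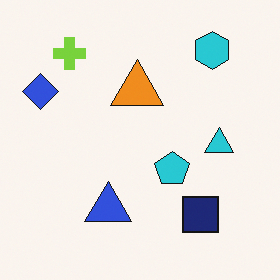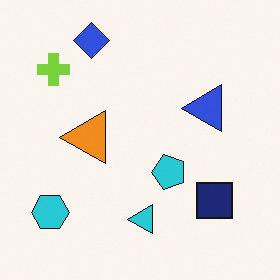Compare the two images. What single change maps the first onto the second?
The second image is the first transposed (reflected across the top-left ↔ bottom-right diagonal).

Shapes have swapped their row and column positions — what was in the top-right is now in the bottom-left — a diagonal reflection.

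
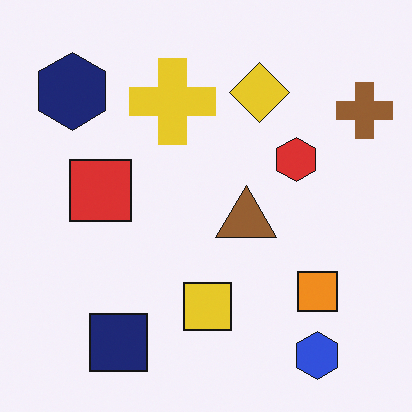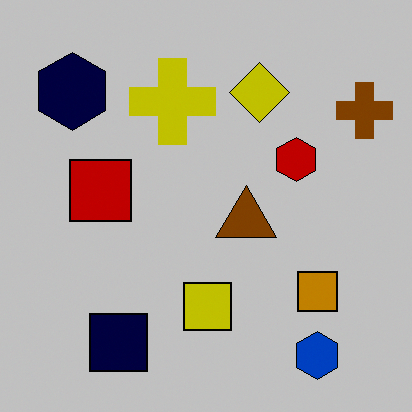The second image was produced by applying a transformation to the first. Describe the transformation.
This is the original image aggressively posterized.

Each flat color has snapped to a coarser quantized level — most visibly, the near-white background has dropped to a flat grey.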